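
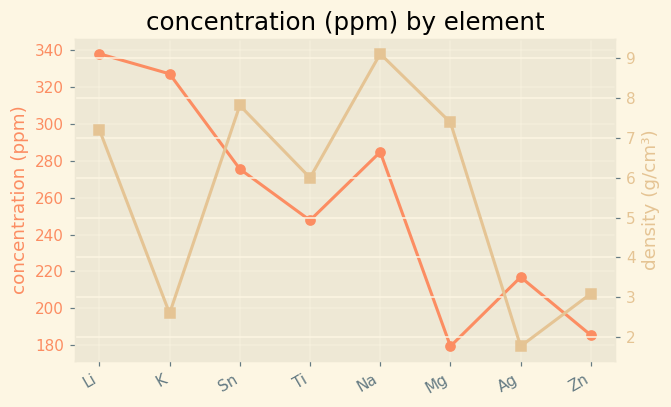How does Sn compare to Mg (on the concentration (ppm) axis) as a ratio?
≈ 1.56×

Sn ≈ 280, Mg ≈ 180; 280/180 ≈ 1.56.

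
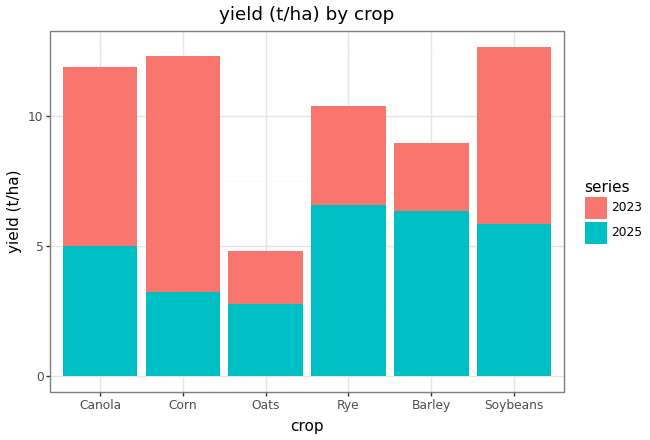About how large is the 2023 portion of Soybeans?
2023 top ≈ 12, bottom ≈ 6; segment ≈ 6.

≈ 6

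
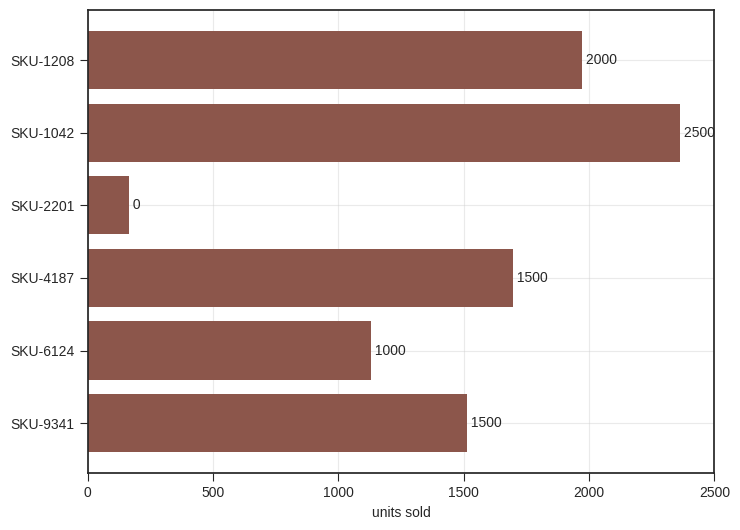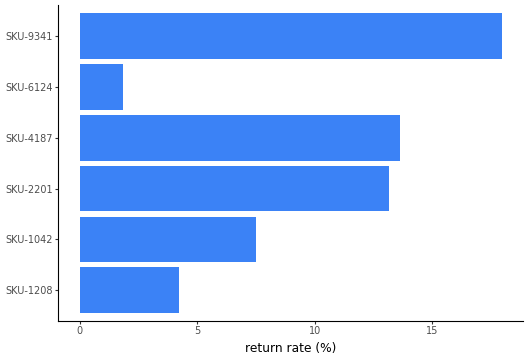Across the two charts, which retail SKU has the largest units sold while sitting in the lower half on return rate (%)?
SKU-1042

Chart 2 median return rate (%) ≈ 10; below-median retail SKUs: SKU-1208, SKU-1042, SKU-6124. Among those, SKU-1042 has the highest units sold (≈ 2500).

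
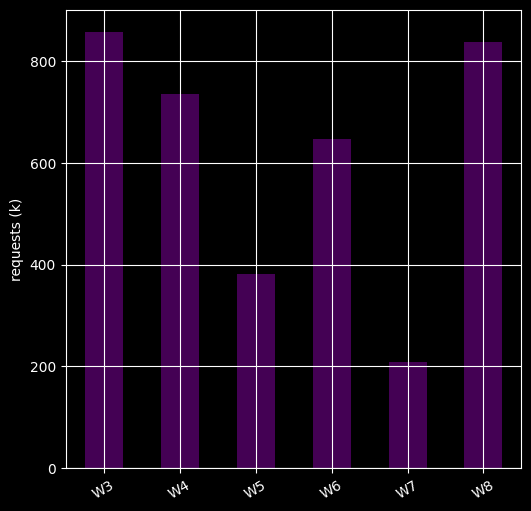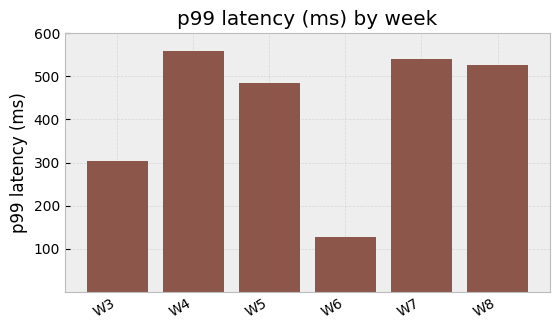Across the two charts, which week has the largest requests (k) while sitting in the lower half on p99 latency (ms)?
W3

Chart 2 median p99 latency (ms) ≈ 500; below-median weeks: W3, W5, W6. Among those, W3 has the highest requests (k) (≈ 900).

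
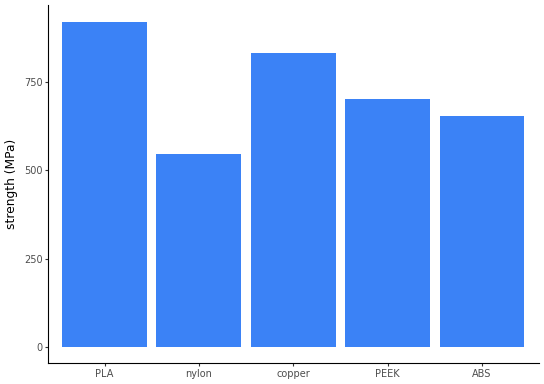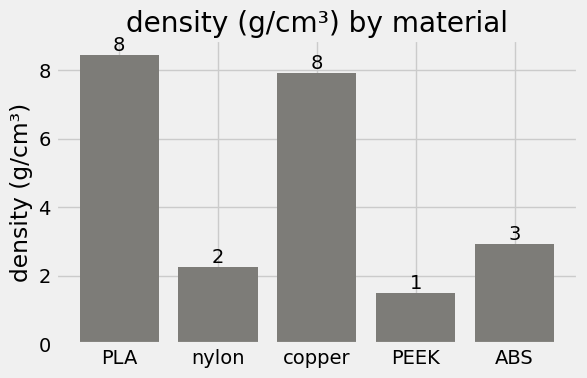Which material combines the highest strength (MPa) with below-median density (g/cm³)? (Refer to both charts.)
PEEK

Chart 2 median density (g/cm³) ≈ 3; below-median materials: nylon, PEEK. Among those, PEEK has the highest strength (MPa) (≈ 700).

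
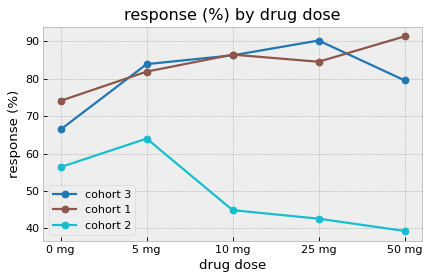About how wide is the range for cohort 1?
≈ 15

Max 50 mg ≈ 90, min 0 mg ≈ 75; range ≈ 15.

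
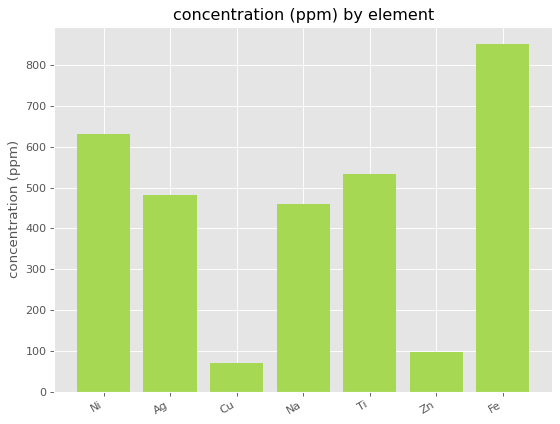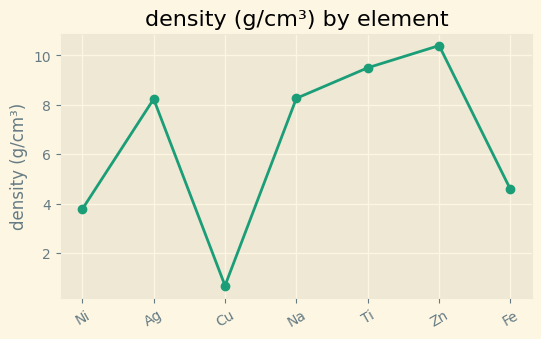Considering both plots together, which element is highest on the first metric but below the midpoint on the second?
Fe

Chart 2 median density (g/cm³) ≈ 8; below-median elements: Ni, Cu, Fe. Among those, Fe has the highest concentration (ppm) (≈ 900).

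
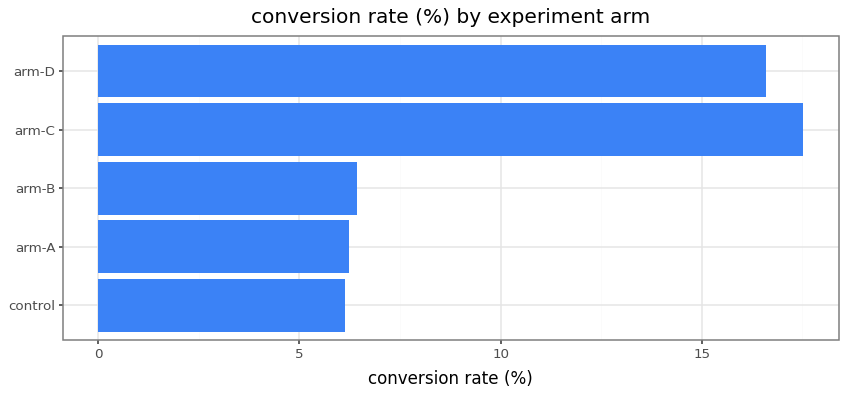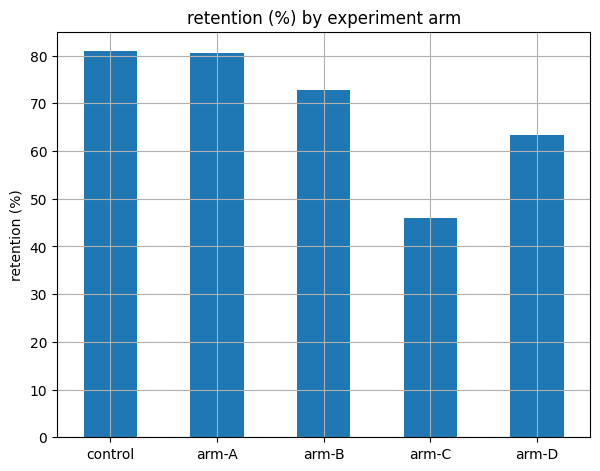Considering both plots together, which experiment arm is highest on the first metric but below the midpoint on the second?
arm-C

Chart 2 median retention (%) ≈ 70; below-median experiment arms: arm-C, arm-D. Among those, arm-C has the highest conversion rate (%) (≈ 18).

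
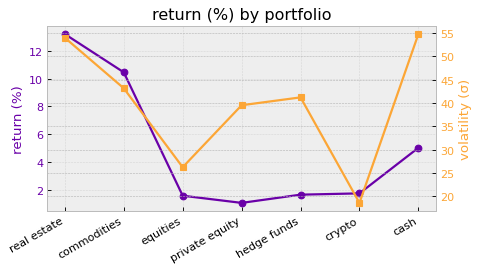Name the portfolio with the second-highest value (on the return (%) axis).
commodities

Top 3 (on the return (%) axis): real estate ≈ 14, commodities ≈ 10, cash ≈ 6.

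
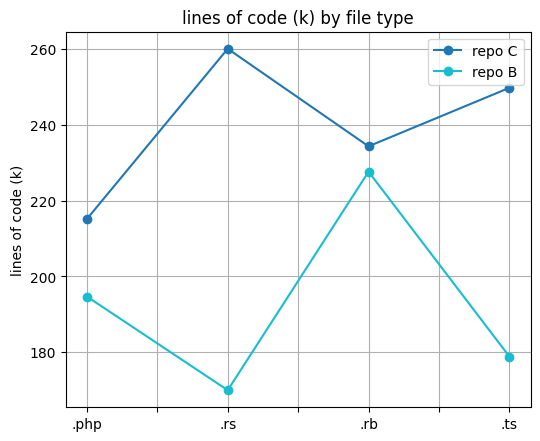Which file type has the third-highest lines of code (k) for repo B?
.ts

Top 4 for repo B: .rb ≈ 230, .php ≈ 190, .ts ≈ 180, .rs ≈ 170.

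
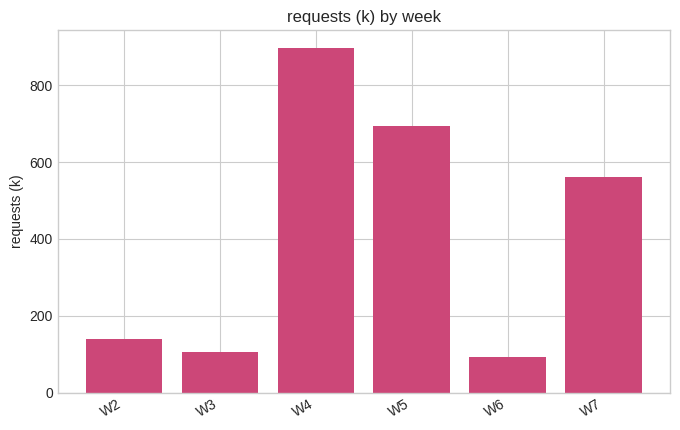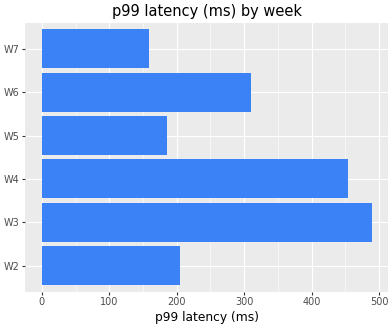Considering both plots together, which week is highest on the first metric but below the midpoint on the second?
W5

Chart 2 median p99 latency (ms) ≈ 250; below-median weeks: W2, W5, W7. Among those, W5 has the highest requests (k) (≈ 700).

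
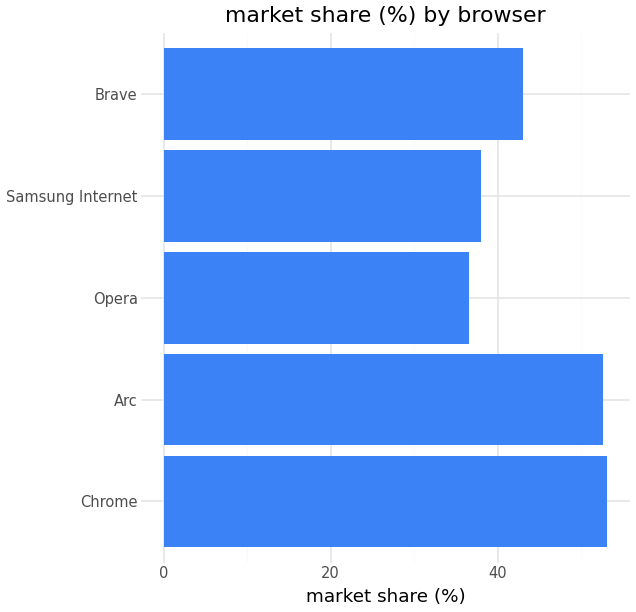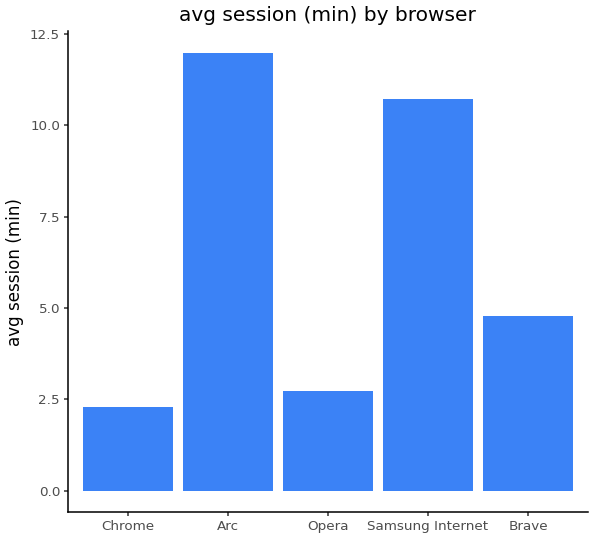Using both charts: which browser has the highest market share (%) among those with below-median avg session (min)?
Chrome

Chart 2 median avg session (min) ≈ 4; below-median browsers: Chrome, Opera. Among those, Chrome has the highest market share (%) (≈ 55).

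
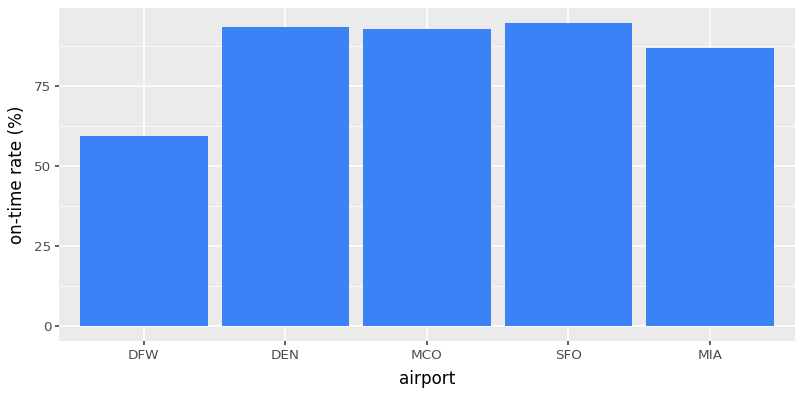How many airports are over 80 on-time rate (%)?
Above 80: DEN, MCO, SFO, MIA.

4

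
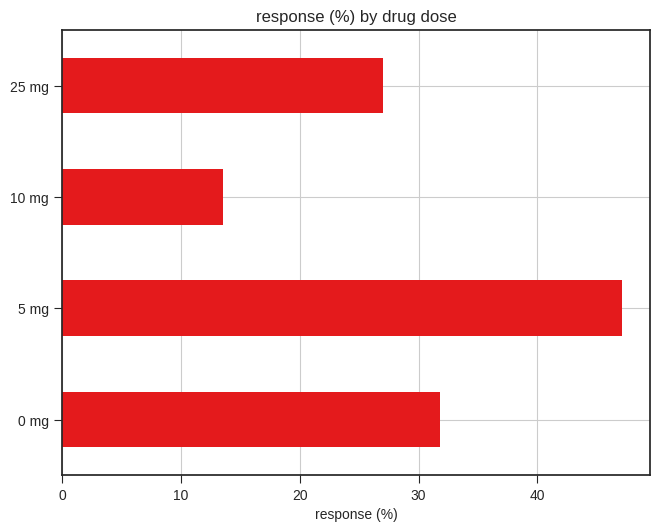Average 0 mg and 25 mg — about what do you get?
≈ 28

(30 + 25) / 2 ≈ 28.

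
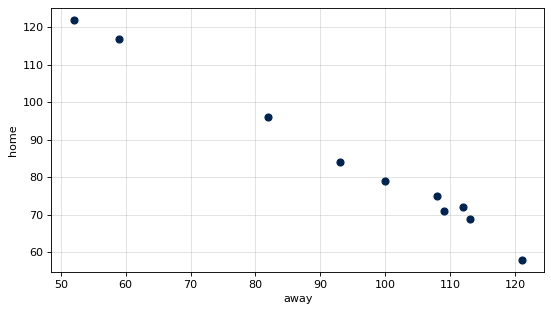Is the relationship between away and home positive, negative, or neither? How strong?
negative, strong

Points are negatively correlated; strong (|r| ≈ 1.0).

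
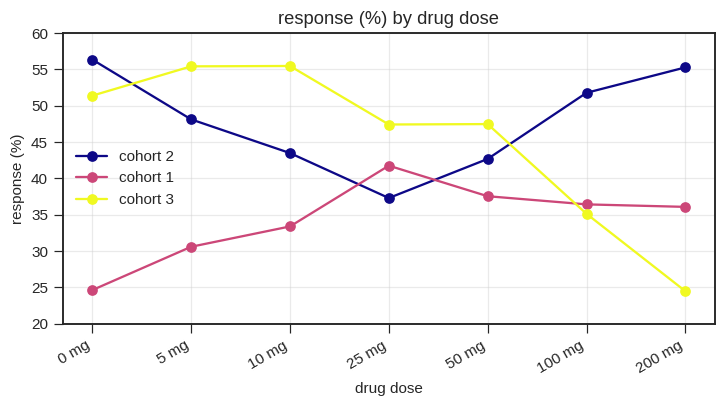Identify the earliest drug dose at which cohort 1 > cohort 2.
25 mg

10 mg: cohort 1 ≈ 35 vs cohort 2 ≈ 45 (not yet); 25 mg: cohort 1 ≈ 40 vs cohort 2 ≈ 35 (first crossover).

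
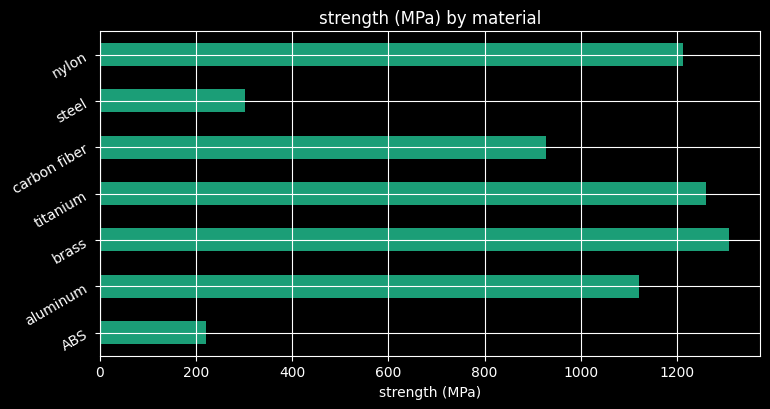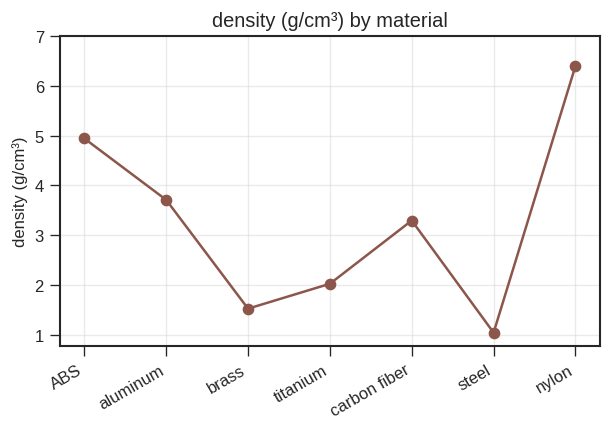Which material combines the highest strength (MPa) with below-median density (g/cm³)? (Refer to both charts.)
Chart 2 median density (g/cm³) ≈ 3; below-median materials: brass, titanium, steel. Among those, brass has the highest strength (MPa) (≈ 1400).

brass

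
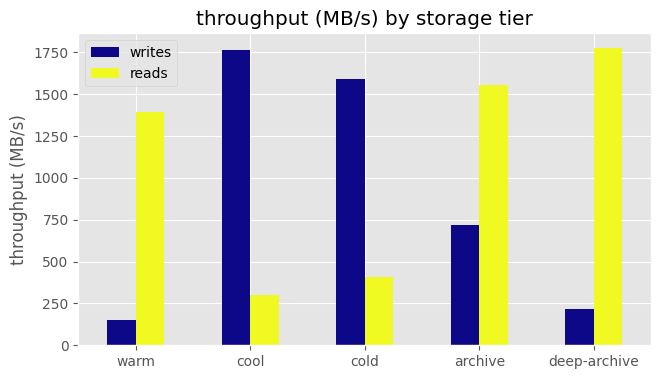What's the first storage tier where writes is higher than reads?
warm: writes ≈ 200 vs reads ≈ 1400 (not yet); cool: writes ≈ 1800 vs reads ≈ 200 (first crossover).

cool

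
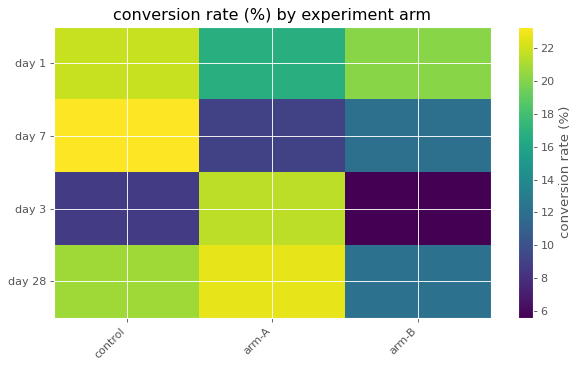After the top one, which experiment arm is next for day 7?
Top 3 for day 7: control ≈ 24, arm-B ≈ 12, arm-A ≈ 10.

arm-B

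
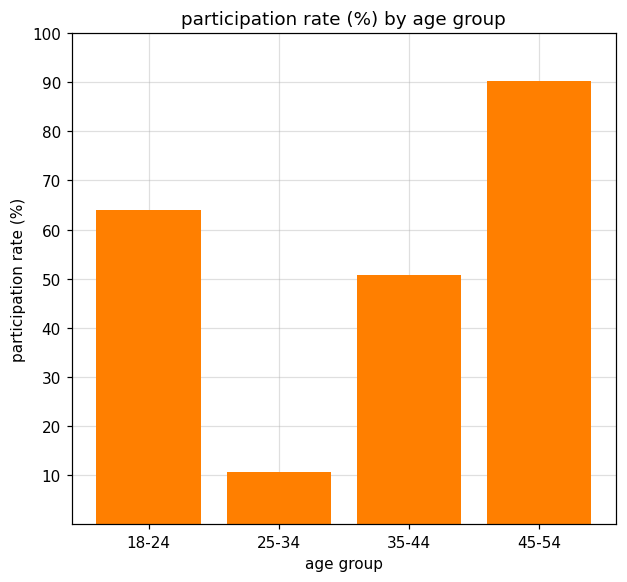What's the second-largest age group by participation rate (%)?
18-24

Top 3: 45-54 ≈ 90, 18-24 ≈ 60, 35-44 ≈ 50.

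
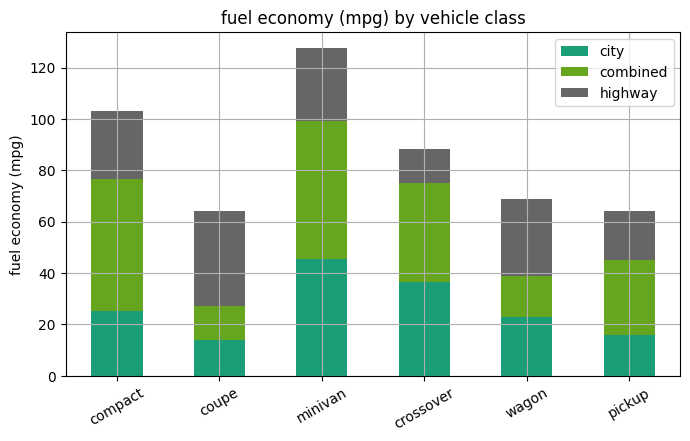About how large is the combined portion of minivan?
≈ 60

combined top ≈ 100, bottom ≈ 40; segment ≈ 60.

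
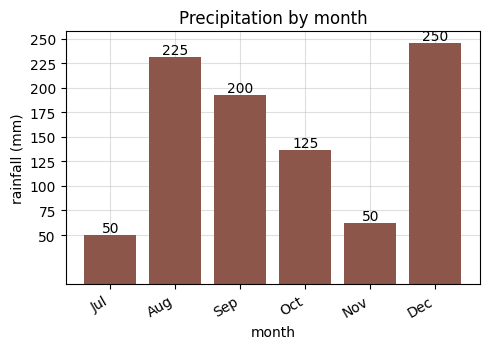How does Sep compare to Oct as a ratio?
≈ 1.6×

Sep ≈ 200, Oct ≈ 125; 200/125 ≈ 1.6.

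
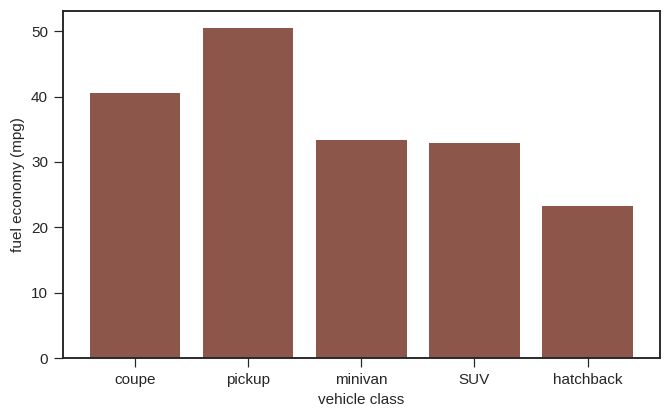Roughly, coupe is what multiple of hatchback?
≈ 1.6×

coupe ≈ 40, hatchback ≈ 25; 40/25 ≈ 1.6.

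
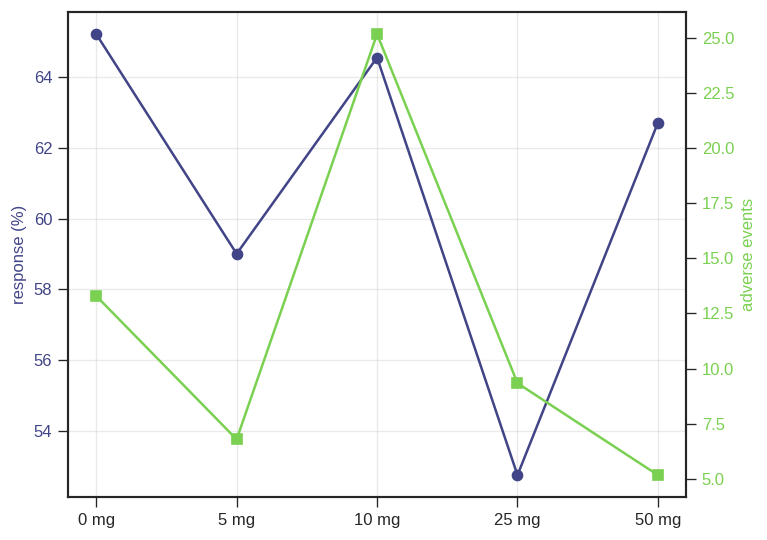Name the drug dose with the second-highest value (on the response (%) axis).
Top 3 (on the response (%) axis): 0 mg ≈ 66, 10 mg ≈ 64, 50 mg ≈ 62.

10 mg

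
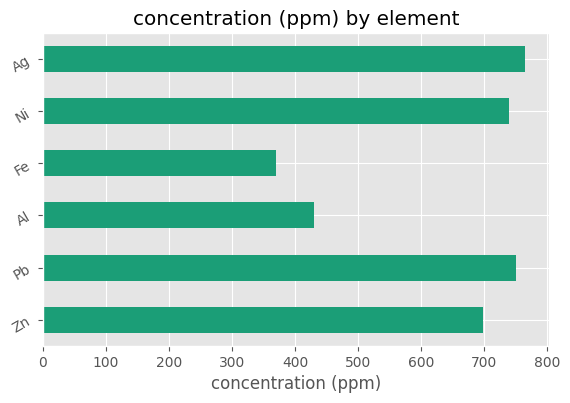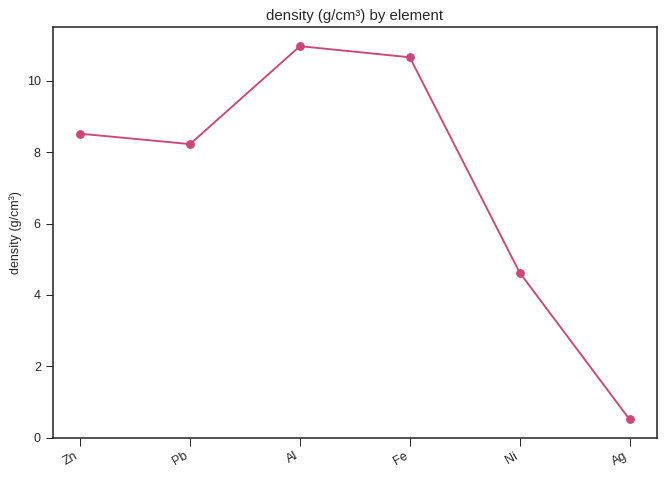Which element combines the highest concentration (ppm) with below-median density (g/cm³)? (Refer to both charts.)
Ag

Chart 2 median density (g/cm³) ≈ 8; below-median elements: Pb, Ni, Ag. Among those, Ag has the highest concentration (ppm) (≈ 800).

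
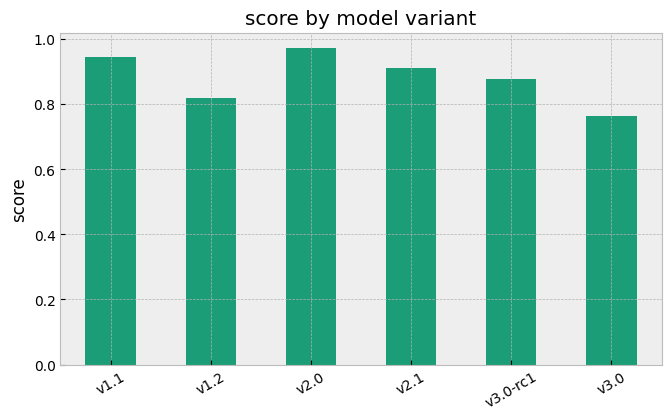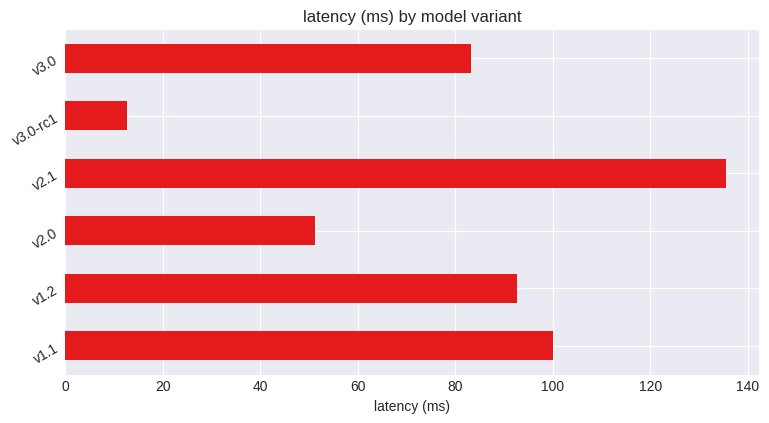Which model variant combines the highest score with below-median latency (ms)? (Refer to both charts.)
v2.0

Chart 2 median latency (ms) ≈ 80; below-median model variants: v2.0, v3.0-rc1, v3.0. Among those, v2.0 has the highest score (≈ 1).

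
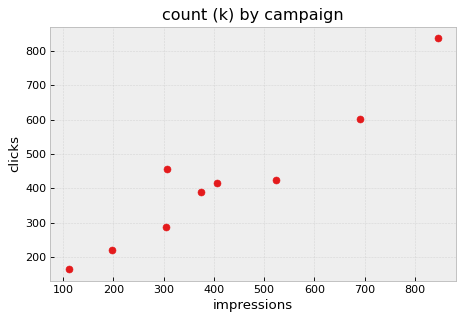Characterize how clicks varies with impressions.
positive, strong

Points are positively correlated; strong (|r| ≈ 1.0).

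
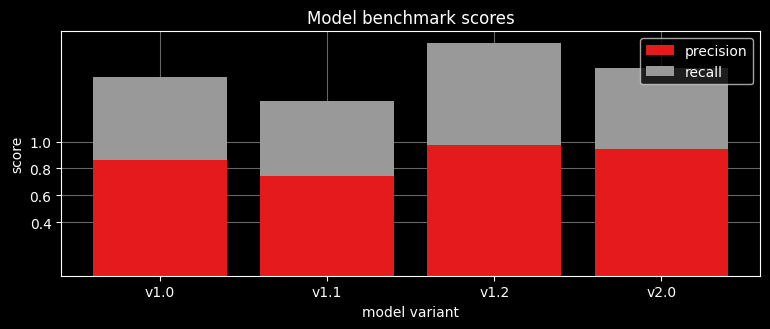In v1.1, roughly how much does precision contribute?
≈ 0.8

precision top ≈ 0.8, bottom ≈ 0.0; segment ≈ 0.8.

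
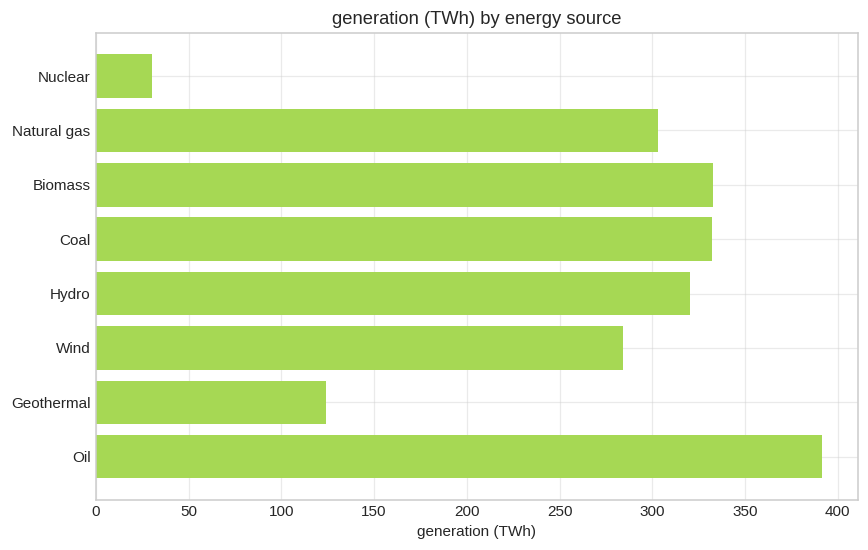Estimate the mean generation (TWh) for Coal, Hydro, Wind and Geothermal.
≈ 262

(350 + 300 + 300 + 100) / 4 ≈ 262.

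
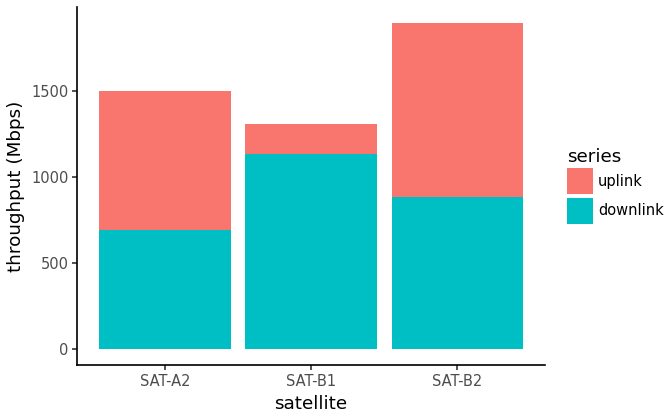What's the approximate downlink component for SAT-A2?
≈ 600

downlink top ≈ 600, bottom ≈ 0; segment ≈ 600.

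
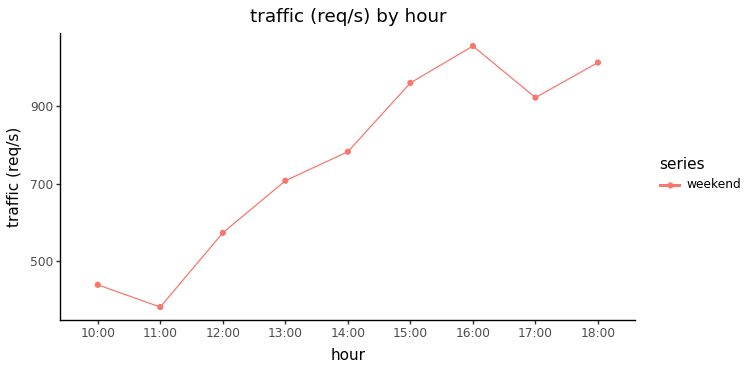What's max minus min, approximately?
≈ 700

Max 16:00 ≈ 1100, min 11:00 ≈ 400; range ≈ 700.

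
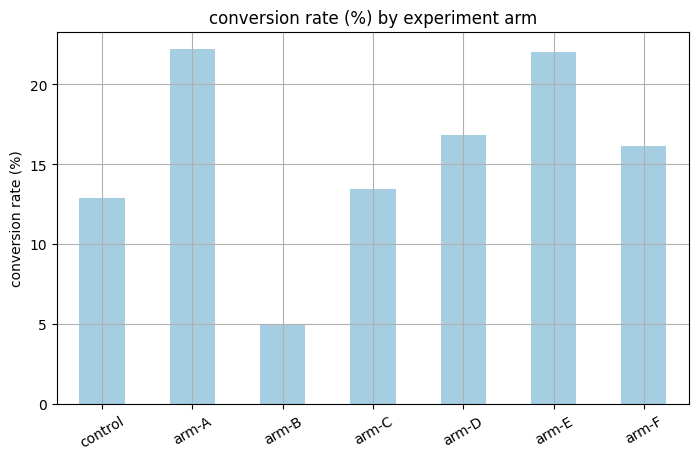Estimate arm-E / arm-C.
arm-E ≈ 22, arm-C ≈ 14; 22/14 ≈ 1.57.

≈ 1.57×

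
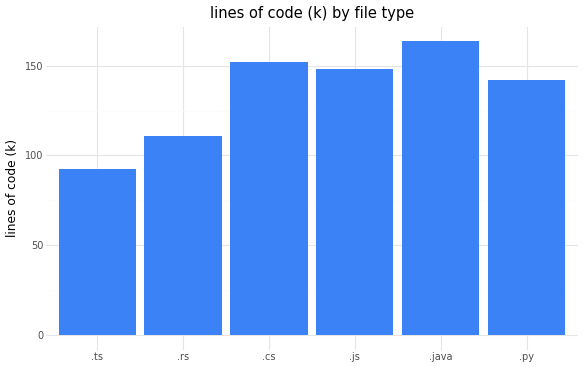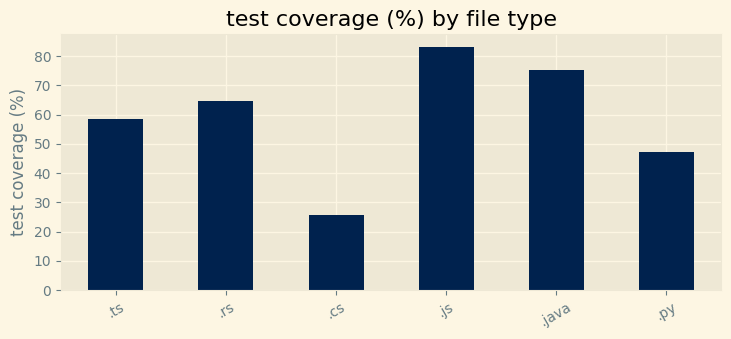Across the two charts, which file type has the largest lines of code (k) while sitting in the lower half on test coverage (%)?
.cs

Chart 2 median test coverage (%) ≈ 60; below-median file types: .ts, .cs, .py. Among those, .cs has the highest lines of code (k) (≈ 160).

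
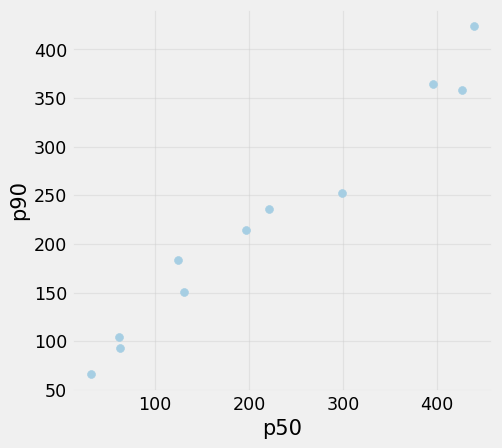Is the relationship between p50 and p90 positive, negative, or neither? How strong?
Points are positively correlated; strong (|r| ≈ 1.0).

positive, strong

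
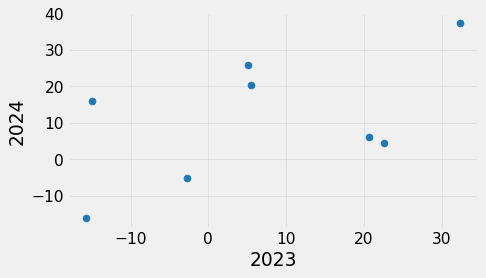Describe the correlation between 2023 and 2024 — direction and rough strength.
Points are positively correlated; moderate (|r| ≈ 0.5).

positive, moderate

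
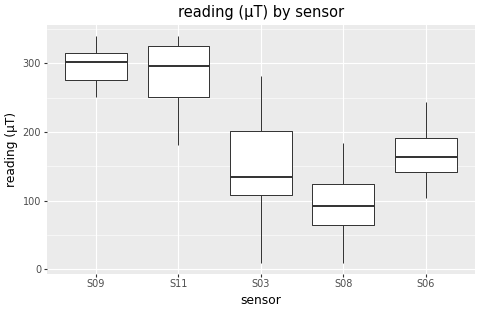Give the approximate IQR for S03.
≈ 100

Q3 ≈ 200, Q1 ≈ 100; IQR ≈ 100.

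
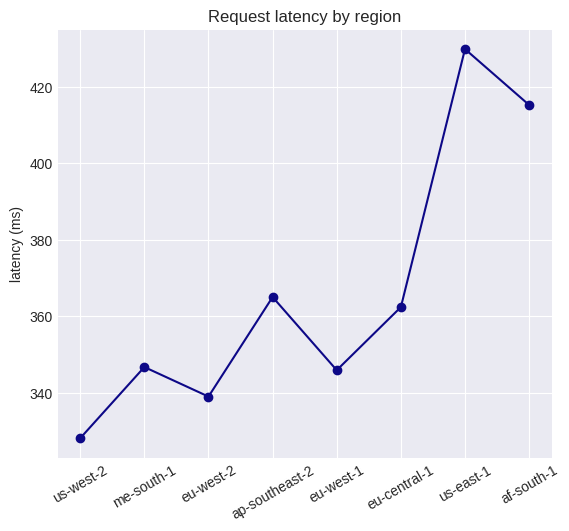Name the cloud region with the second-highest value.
Top 3: us-east-1 ≈ 430, af-south-1 ≈ 420, ap-southeast-2 ≈ 360.

af-south-1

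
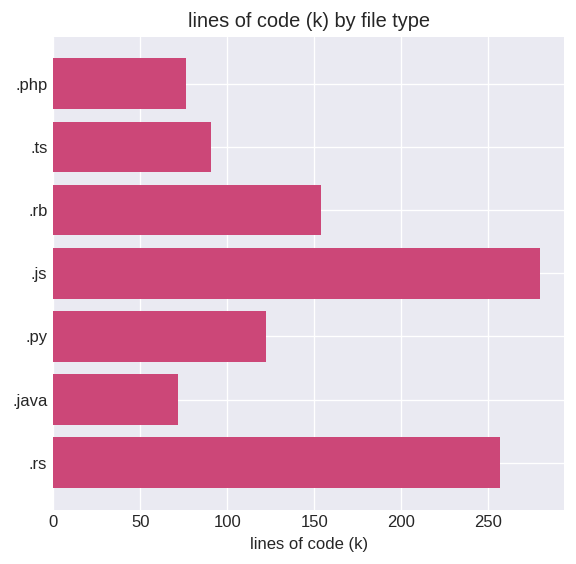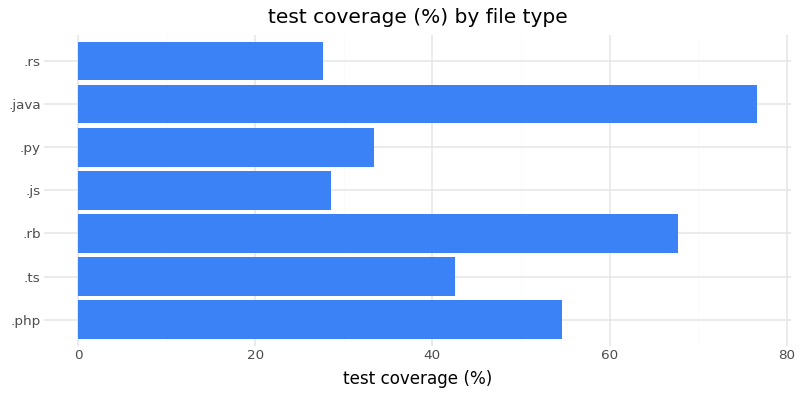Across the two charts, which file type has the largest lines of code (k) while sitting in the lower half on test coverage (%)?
Chart 2 median test coverage (%) ≈ 40; below-median file types: .js, .py, .rs. Among those, .js has the highest lines of code (k) (≈ 300).

.js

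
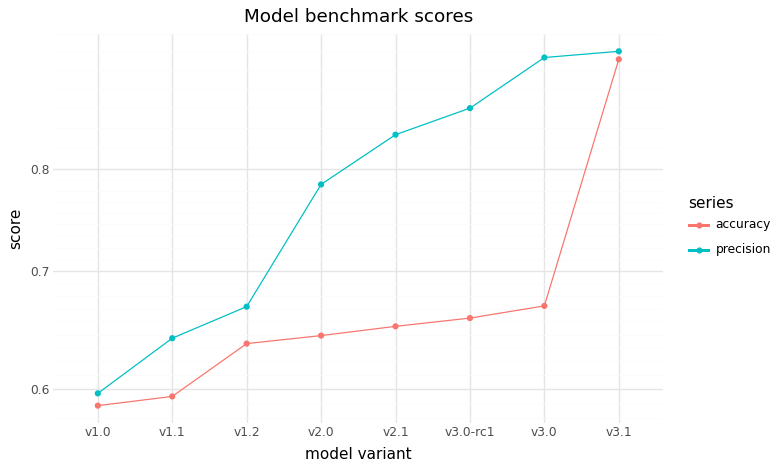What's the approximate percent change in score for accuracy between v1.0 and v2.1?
≈ +8.3%

v1.0 ≈ 0.60, v2.1 ≈ 0.65; (0.65 − 0.60) / 0.60 ≈ +8.3%.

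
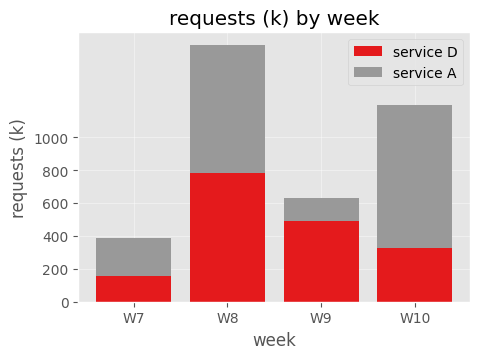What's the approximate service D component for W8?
≈ 800

service D top ≈ 800, bottom ≈ 0; segment ≈ 800.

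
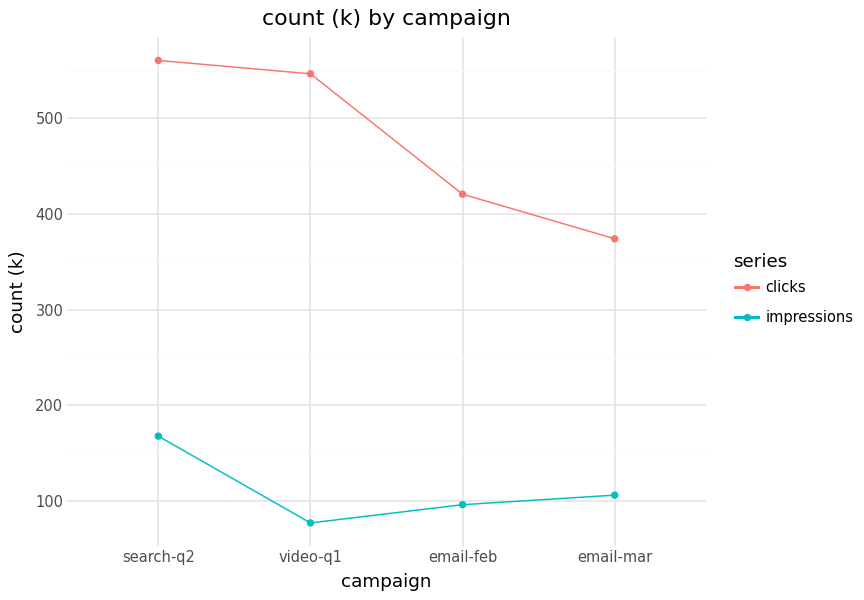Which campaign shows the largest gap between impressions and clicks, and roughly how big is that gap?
video-q1, ≈ 450 k

video-q1: impressions ≈ 100, clicks ≈ 550 → gap ≈ 450. Next-largest (search-q2) is only ≈ 400.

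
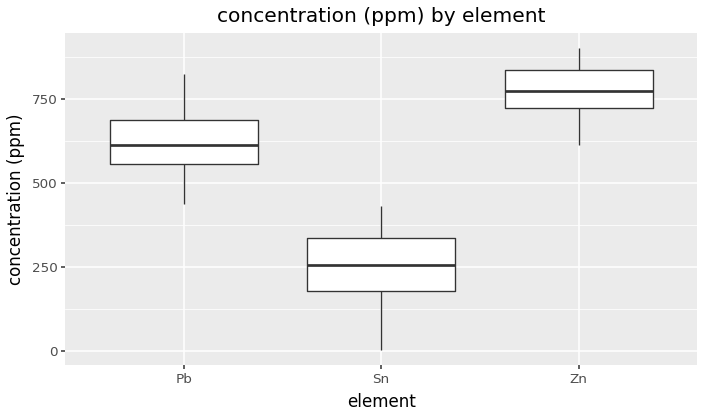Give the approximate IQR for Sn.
≈ 150

Q3 ≈ 350, Q1 ≈ 200; IQR ≈ 150.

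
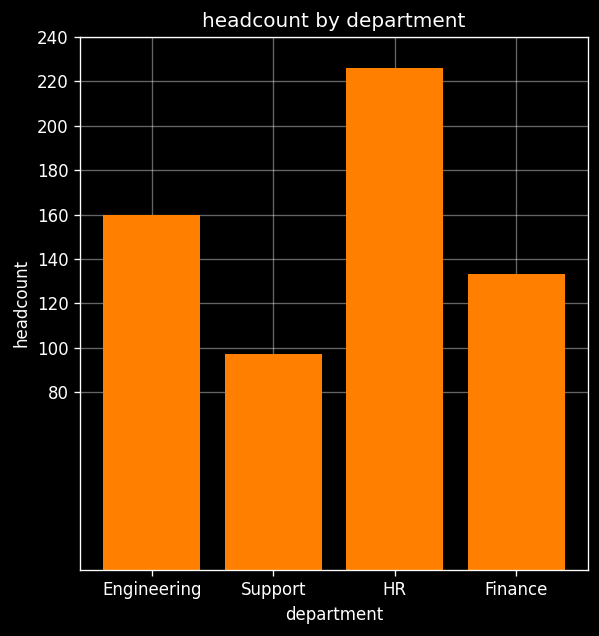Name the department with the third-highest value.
Finance

Top 4: HR ≈ 220, Engineering ≈ 160, Finance ≈ 140, Support ≈ 100.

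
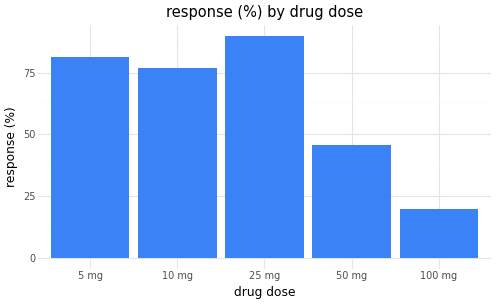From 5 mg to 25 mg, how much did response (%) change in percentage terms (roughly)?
≈ +12.5%

5 mg ≈ 80, 25 mg ≈ 90; (90 − 80) / 80 ≈ +12.5%.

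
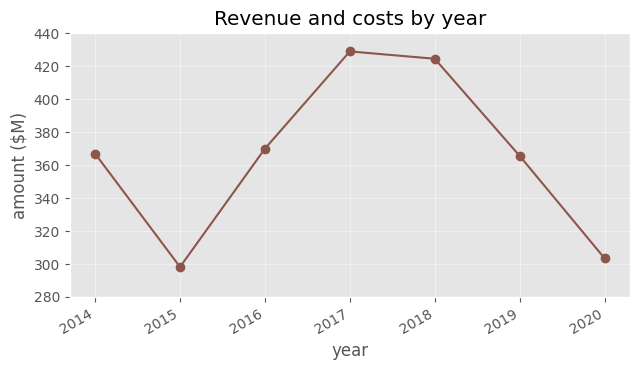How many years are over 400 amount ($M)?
2

Above 400: 2017, 2018.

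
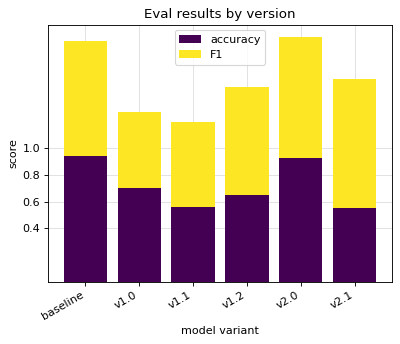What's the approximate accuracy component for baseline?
accuracy top ≈ 1.0, bottom ≈ 0.0; segment ≈ 1.0.

≈ 1.0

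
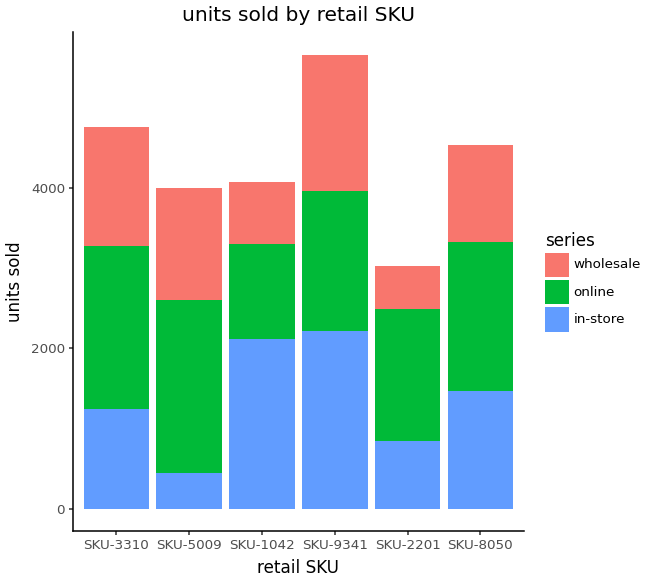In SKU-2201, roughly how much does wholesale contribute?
wholesale top ≈ 3000, bottom ≈ 2500; segment ≈ 500.

≈ 500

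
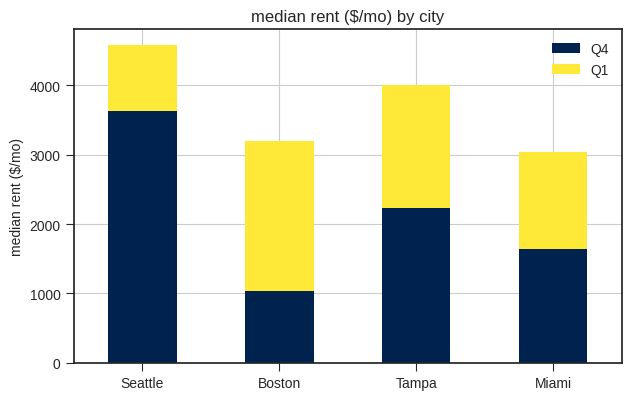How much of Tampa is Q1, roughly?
Q1 top ≈ 4000, bottom ≈ 2000; segment ≈ 2000.

≈ 2000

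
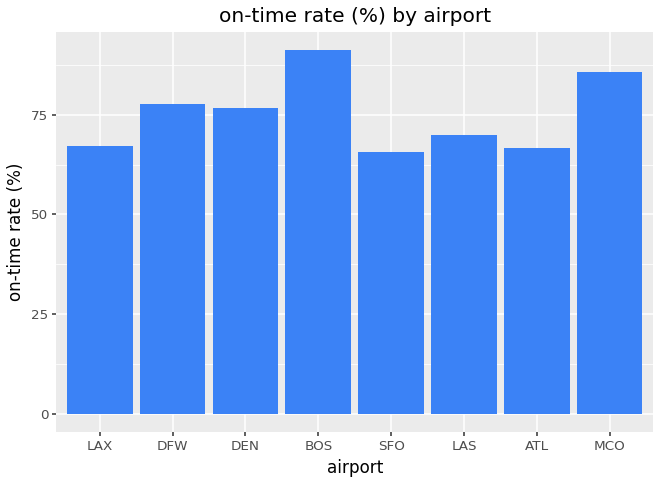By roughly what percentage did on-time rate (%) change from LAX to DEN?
≈ +14.3%

LAX ≈ 70, DEN ≈ 80; (80 − 70) / 70 ≈ +14.3%.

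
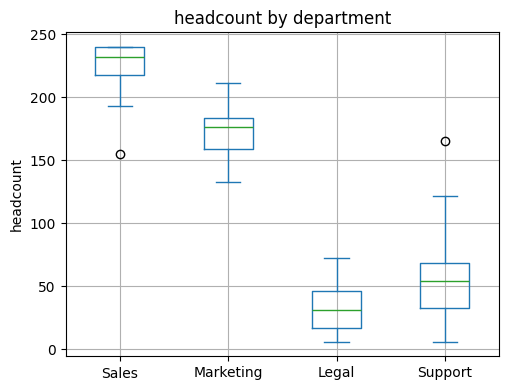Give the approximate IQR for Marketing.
Q3 ≈ 180, Q1 ≈ 160; IQR ≈ 20.

≈ 20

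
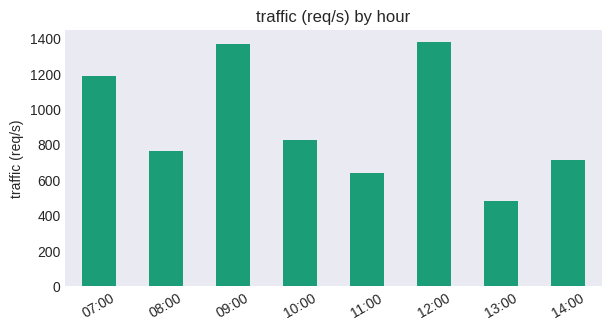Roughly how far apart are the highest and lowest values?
Max 12:00 ≈ 1400, min 13:00 ≈ 400; range ≈ 1000.

≈ 1000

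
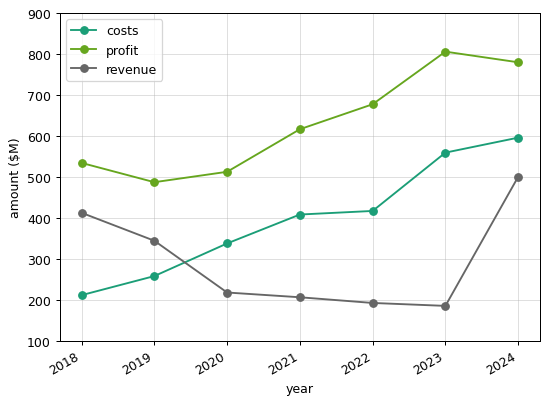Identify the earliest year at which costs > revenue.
2019: costs ≈ 300 vs revenue ≈ 300 (not yet); 2020: costs ≈ 300 vs revenue ≈ 200 (first crossover).

2020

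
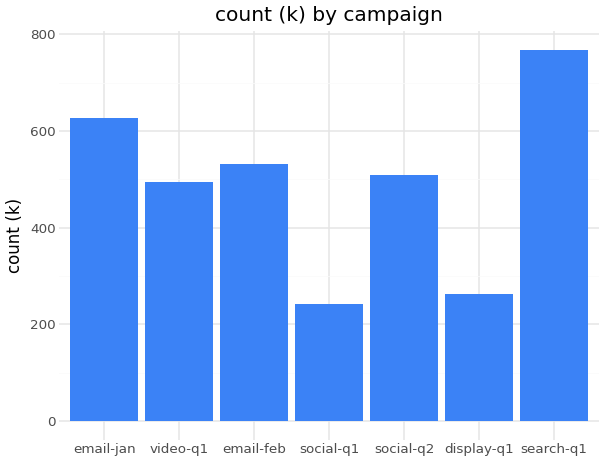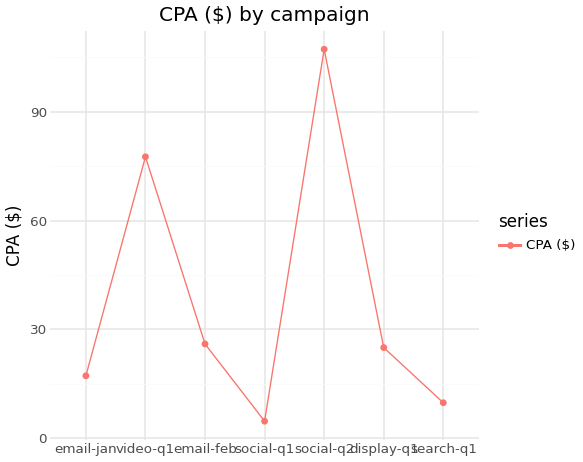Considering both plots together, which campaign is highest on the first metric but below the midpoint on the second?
Chart 2 median CPA ($) ≈ 30; below-median campaigns: email-jan, social-q1, search-q1. Among those, search-q1 has the highest count (k) (≈ 800).

search-q1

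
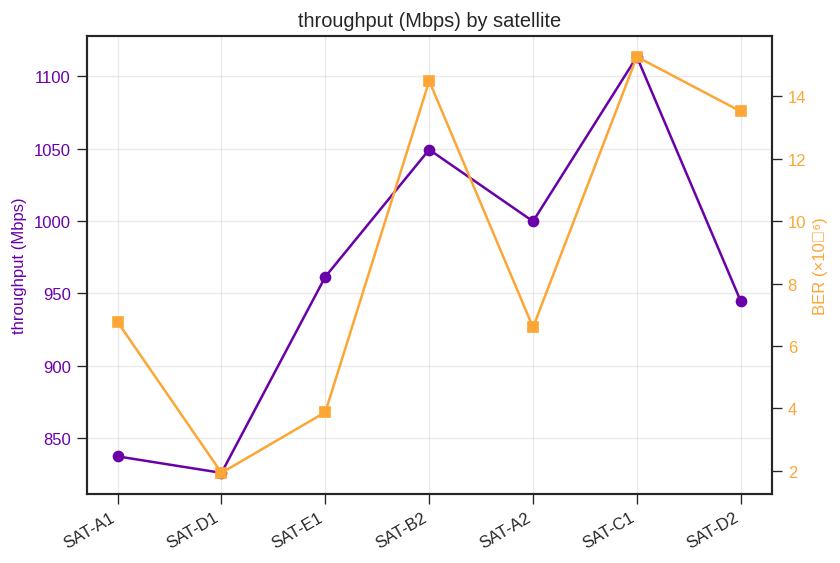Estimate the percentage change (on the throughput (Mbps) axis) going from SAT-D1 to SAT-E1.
≈ +15.2%

SAT-D1 ≈ 825, SAT-E1 ≈ 950; (950 − 825) / 825 ≈ +15.2%.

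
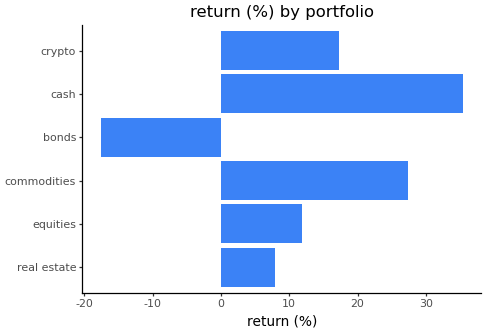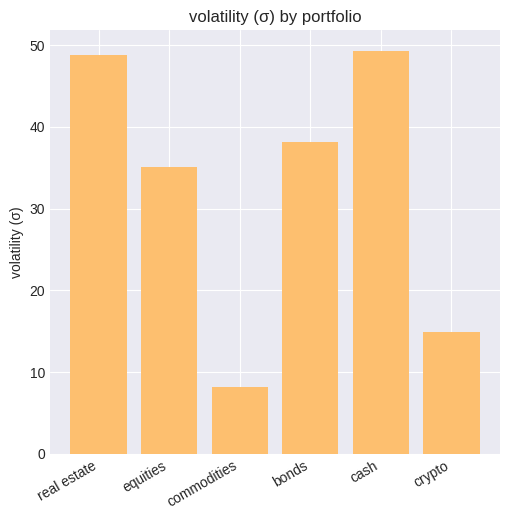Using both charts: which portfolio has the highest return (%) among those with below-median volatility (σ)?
commodities

Chart 2 median volatility (σ) ≈ 35; below-median portfolios: equities, commodities, crypto. Among those, commodities has the highest return (%) (≈ 25).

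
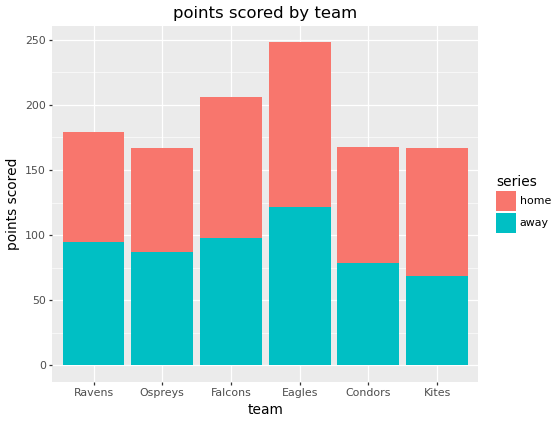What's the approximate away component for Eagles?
away top ≈ 125, bottom ≈ 0; segment ≈ 125.

≈ 125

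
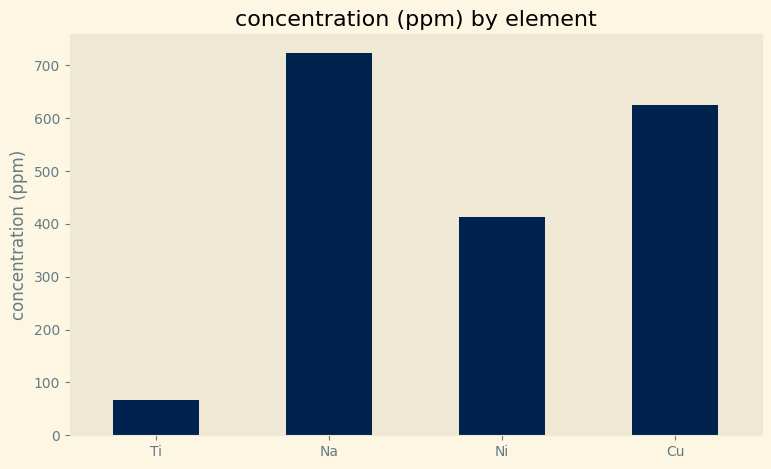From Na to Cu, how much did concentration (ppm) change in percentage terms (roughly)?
Na ≈ 700, Cu ≈ 600; (600 − 700) / 700 ≈ -14.3%.

≈ -14.3%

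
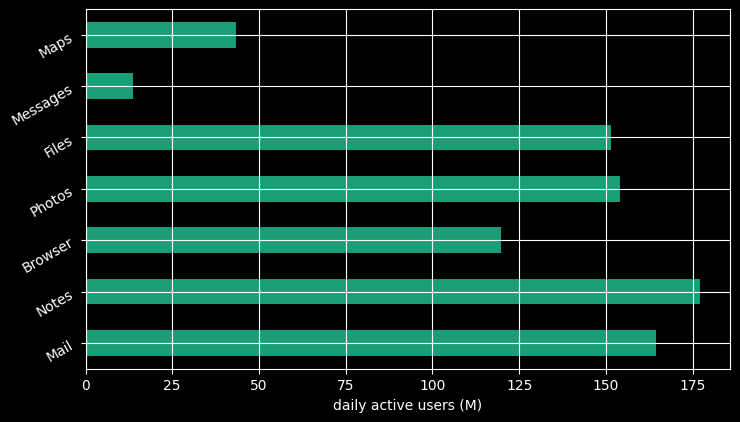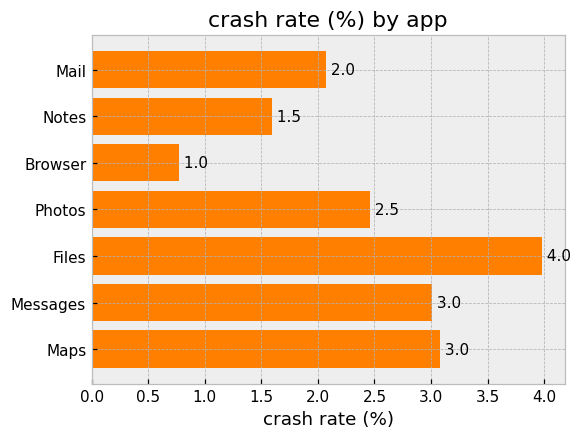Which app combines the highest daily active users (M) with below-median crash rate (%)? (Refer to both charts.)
Chart 2 median crash rate (%) ≈ 2.5; below-median apps: Mail, Notes, Browser. Among those, Notes has the highest daily active users (M) (≈ 180).

Notes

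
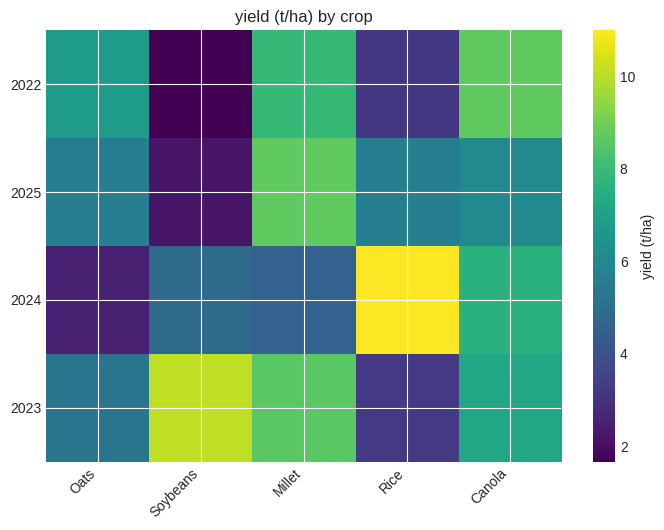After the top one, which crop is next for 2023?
Top 3 for 2023: Soybeans ≈ 10, Millet ≈ 9, Canola ≈ 7.

Millet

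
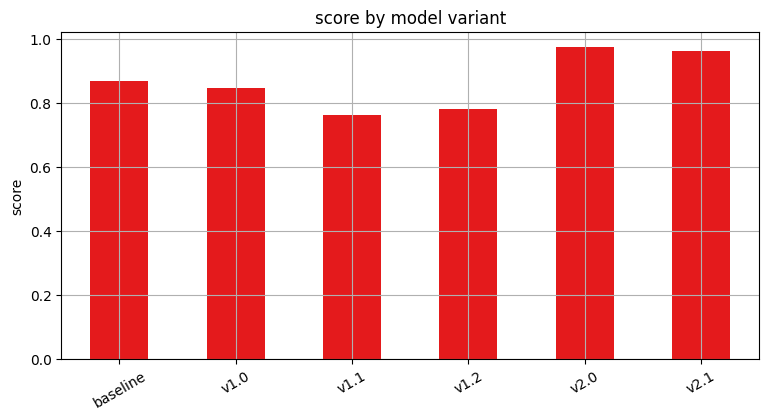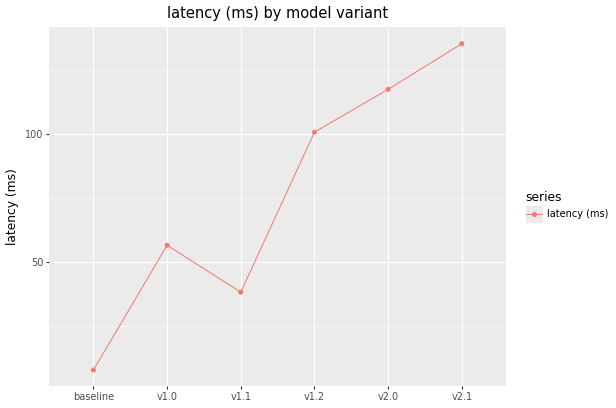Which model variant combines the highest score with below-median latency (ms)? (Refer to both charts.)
Chart 2 median latency (ms) ≈ 80; below-median model variants: baseline, v1.0, v1.1. Among those, baseline has the highest score (≈ 0.9).

baseline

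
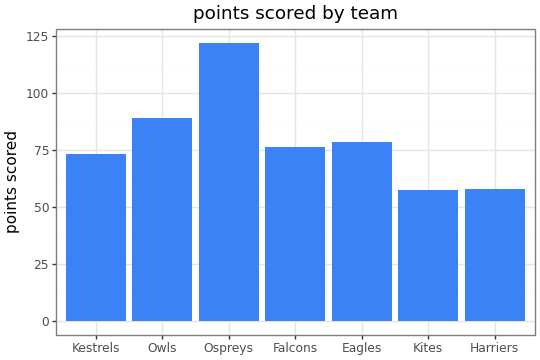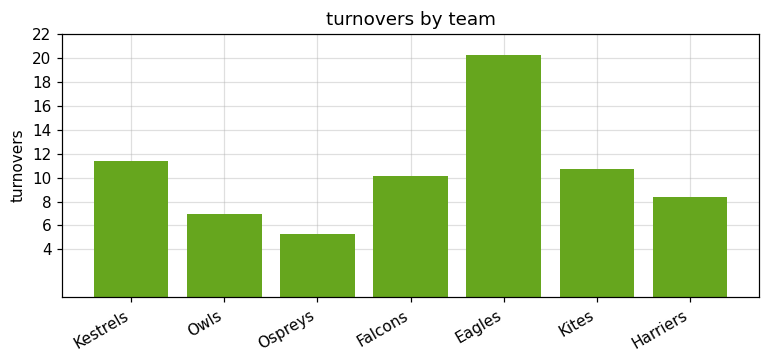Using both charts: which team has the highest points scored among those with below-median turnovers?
Chart 2 median turnovers ≈ 10; below-median teams: Owls, Ospreys, Harriers. Among those, Ospreys has the highest points scored (≈ 120).

Ospreys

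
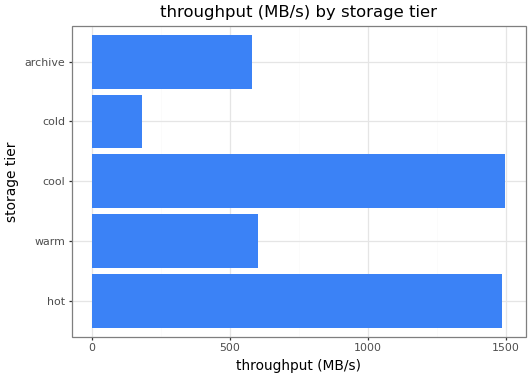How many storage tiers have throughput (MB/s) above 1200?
2

Above 1200: hot, cool.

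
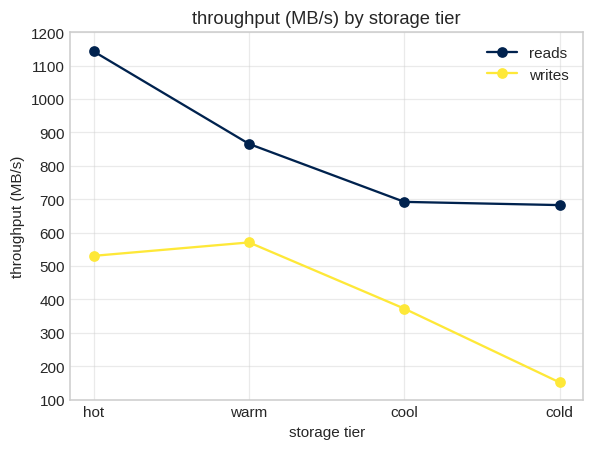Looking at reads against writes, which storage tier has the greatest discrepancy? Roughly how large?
hot: reads ≈ 1100, writes ≈ 500 → gap ≈ 600. Next-largest (cold) is only ≈ 500.

hot, ≈ 600 MB/s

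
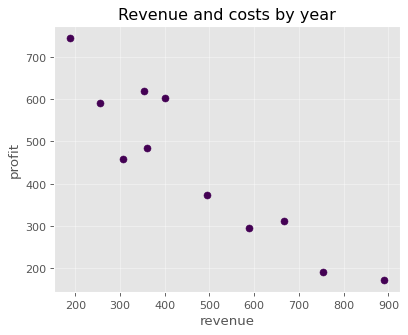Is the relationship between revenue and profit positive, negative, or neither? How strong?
Points are negatively correlated; strong (|r| ≈ 0.9).

negative, strong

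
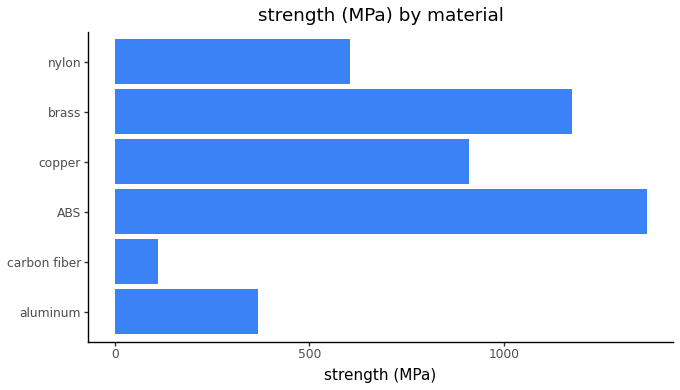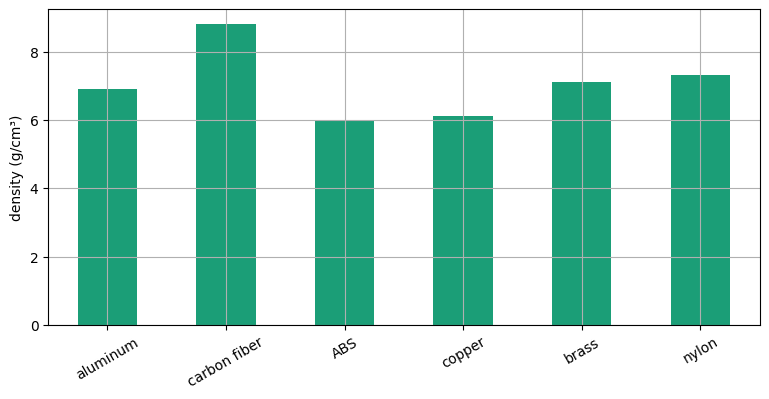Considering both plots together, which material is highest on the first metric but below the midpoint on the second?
ABS

Chart 2 median density (g/cm³) ≈ 7; below-median materials: aluminum, ABS, copper. Among those, ABS has the highest strength (MPa) (≈ 1400).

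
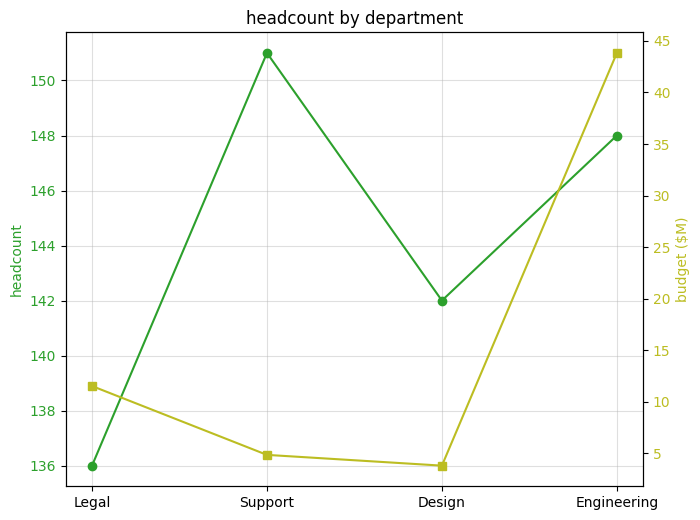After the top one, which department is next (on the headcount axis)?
Engineering

Top 3 (on the headcount axis): Support ≈ 152, Engineering ≈ 148, Design ≈ 142.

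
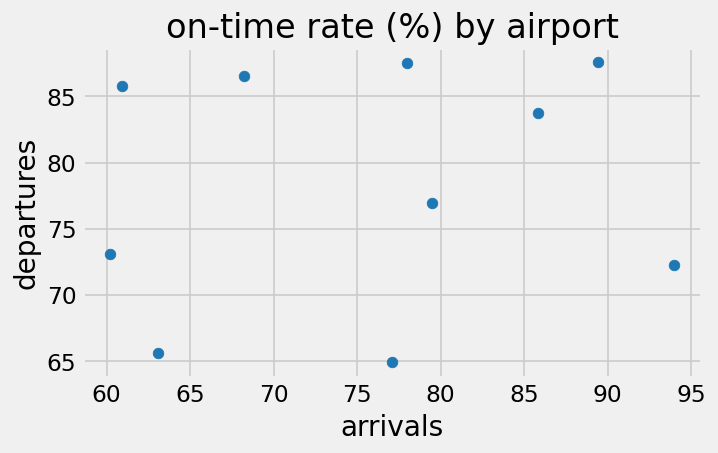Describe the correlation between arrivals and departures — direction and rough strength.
no clear correlation

Points are roughly uncorrelated; weak (|r| ≈ 0.1).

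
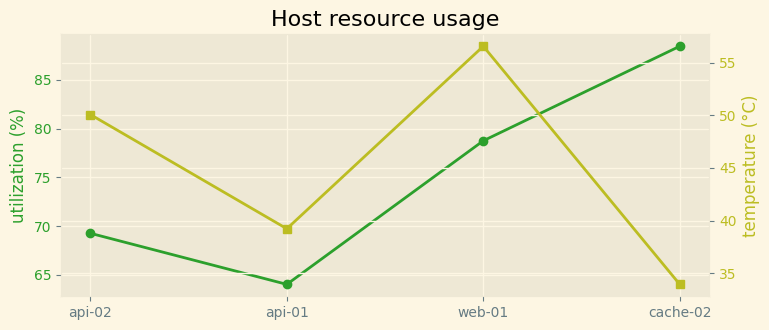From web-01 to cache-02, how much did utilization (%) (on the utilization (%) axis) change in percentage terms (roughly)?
web-01 ≈ 80, cache-02 ≈ 90; (90 − 80) / 80 ≈ +12.5%.

≈ +12.5%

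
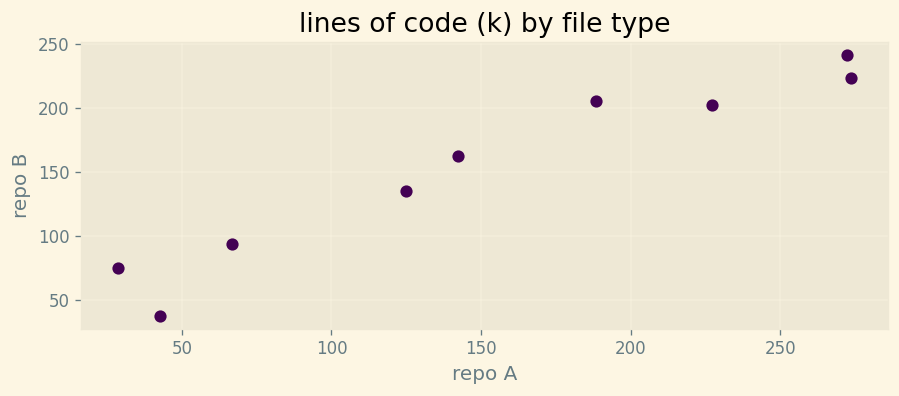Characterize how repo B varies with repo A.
Points are positively correlated; strong (|r| ≈ 1.0).

positive, strong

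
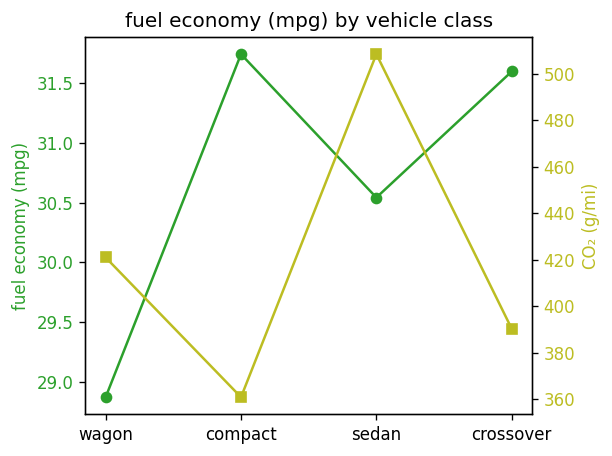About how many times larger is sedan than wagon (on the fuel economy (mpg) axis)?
≈ 1.05×

sedan ≈ 30.5, wagon ≈ 29.0; 30.5/29.0 ≈ 1.05.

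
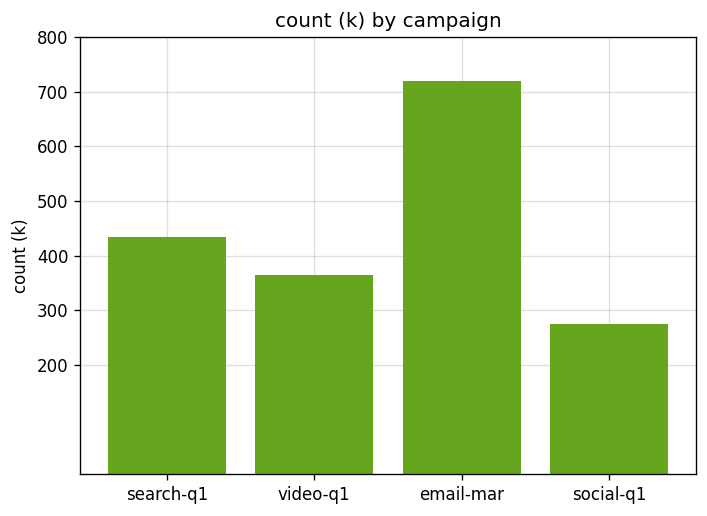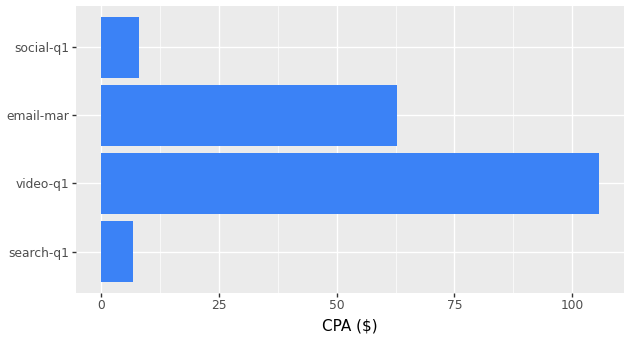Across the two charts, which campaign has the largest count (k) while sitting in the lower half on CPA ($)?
search-q1

Chart 2 median CPA ($) ≈ 40; below-median campaigns: search-q1, social-q1. Among those, search-q1 has the highest count (k) (≈ 400).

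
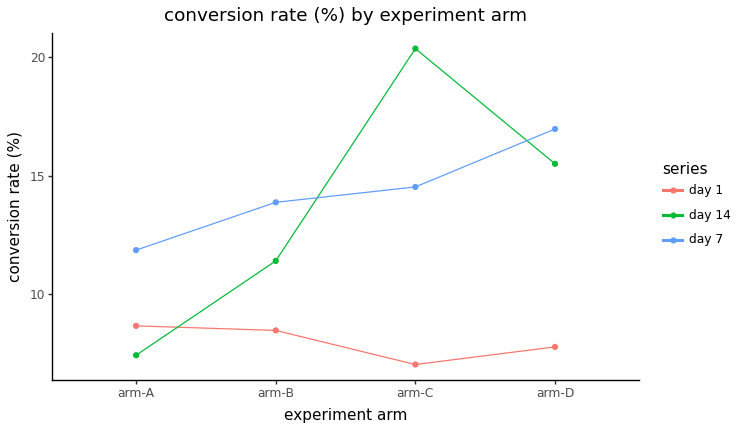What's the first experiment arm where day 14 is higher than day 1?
arm-A: day 14 ≈ 8 vs day 1 ≈ 8 (not yet); arm-B: day 14 ≈ 12 vs day 1 ≈ 8 (first crossover).

arm-B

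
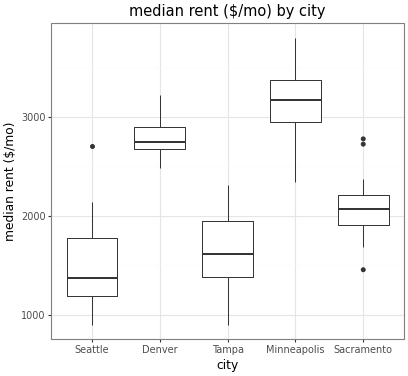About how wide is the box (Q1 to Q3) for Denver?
Q3 ≈ 2800, Q1 ≈ 2600; IQR ≈ 200.

≈ 200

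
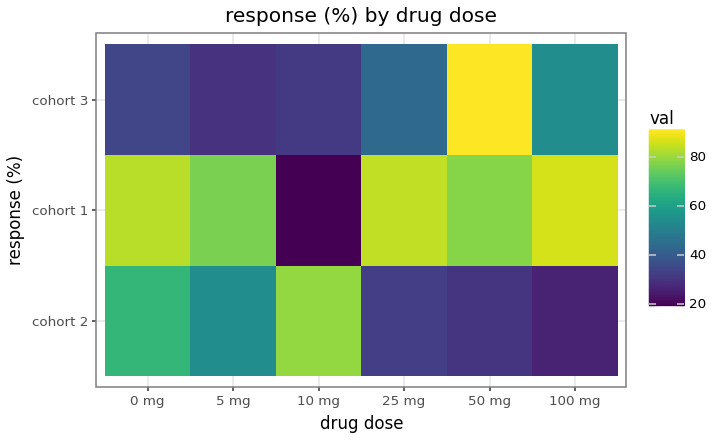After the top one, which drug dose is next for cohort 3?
100 mg

Top 3 for cohort 3: 50 mg ≈ 90, 100 mg ≈ 50, 25 mg ≈ 40.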